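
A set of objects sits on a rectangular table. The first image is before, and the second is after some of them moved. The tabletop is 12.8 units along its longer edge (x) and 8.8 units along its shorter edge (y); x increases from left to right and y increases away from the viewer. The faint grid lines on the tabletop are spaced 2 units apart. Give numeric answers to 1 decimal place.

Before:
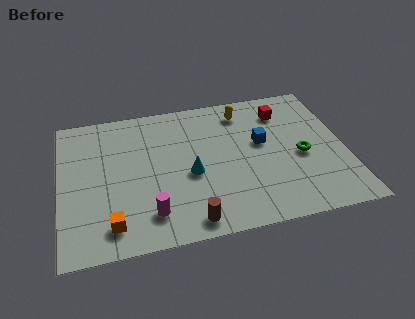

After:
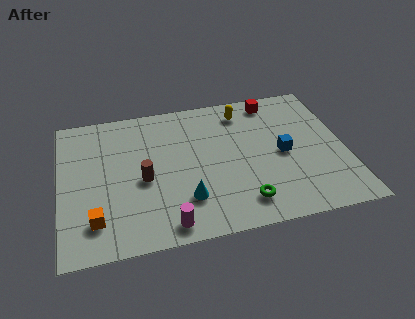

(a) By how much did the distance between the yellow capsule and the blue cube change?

+1.2

The distance was about 2.3 in the first image and 3.5 in the second, so they moved 1.2 units further apart.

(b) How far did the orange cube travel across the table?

0.8

The orange cube was near (2.2, 1.5) before and (1.5, 1.9) after, so it travelled √(0.7² + 0.4²) ≈ 0.8 units.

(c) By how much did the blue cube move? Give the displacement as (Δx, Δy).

(0.9, -0.9)

The blue cube started near (9.1, 5.1) and ended near (10.0, 4.2).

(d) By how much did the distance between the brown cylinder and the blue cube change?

+0.9

Before: roughly 5.4 units apart; after: 6.3. That's 0.9 units further apart.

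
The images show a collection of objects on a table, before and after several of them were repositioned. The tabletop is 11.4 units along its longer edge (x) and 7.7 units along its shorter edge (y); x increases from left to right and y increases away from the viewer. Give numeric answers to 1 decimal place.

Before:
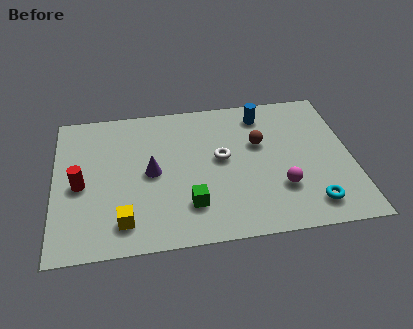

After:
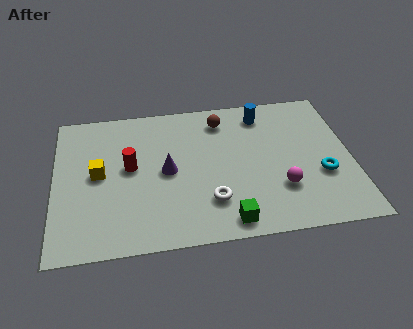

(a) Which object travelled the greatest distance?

the yellow cube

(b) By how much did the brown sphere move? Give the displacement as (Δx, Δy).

(-1.4, 1.5)

The brown sphere started near (7.9, 4.8) and ended near (6.5, 6.3).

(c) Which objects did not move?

the magenta sphere and the blue cylinder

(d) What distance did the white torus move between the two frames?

2.3

The white torus was near (6.4, 4.2) before and (5.9, 2.0) after, so it travelled √(0.5² + 2.2²) ≈ 2.3 units.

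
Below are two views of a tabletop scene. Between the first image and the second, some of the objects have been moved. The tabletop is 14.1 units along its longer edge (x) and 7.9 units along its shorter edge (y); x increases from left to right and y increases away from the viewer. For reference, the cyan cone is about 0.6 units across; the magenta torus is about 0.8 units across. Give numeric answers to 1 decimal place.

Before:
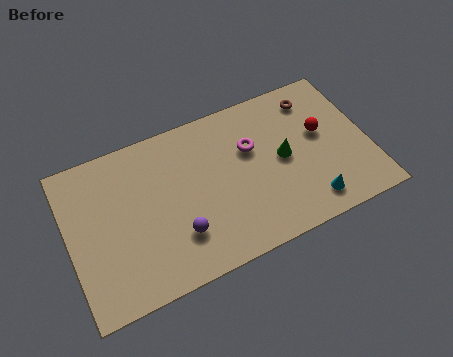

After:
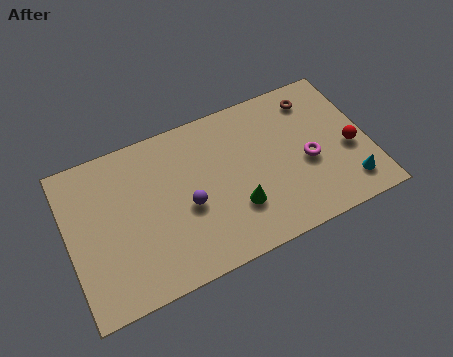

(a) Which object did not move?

the brown torus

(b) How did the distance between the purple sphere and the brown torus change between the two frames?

-1.1

The distance was about 8.2 in the first image and 7.1 in the second, so they moved 1.1 units closer together.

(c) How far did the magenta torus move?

3.0

From (8.7, 5.1) to (11.2, 3.4), the magenta torus covered √(2.5² + 1.7²) ≈ 3.0 units.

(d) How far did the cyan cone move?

1.9

The cyan cone moved from about (11.0, 1.3) to (12.9, 1.5), a distance of √(1.9² + 0.2²) ≈ 1.9.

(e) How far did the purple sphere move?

1.3

The purple sphere was near (4.9, 2.2) before and (5.5, 3.4) after, so it travelled √(0.6² + 1.2²) ≈ 1.3 units.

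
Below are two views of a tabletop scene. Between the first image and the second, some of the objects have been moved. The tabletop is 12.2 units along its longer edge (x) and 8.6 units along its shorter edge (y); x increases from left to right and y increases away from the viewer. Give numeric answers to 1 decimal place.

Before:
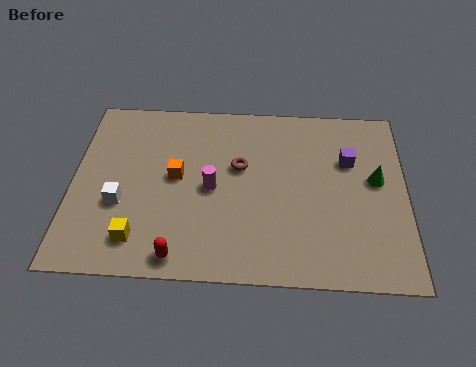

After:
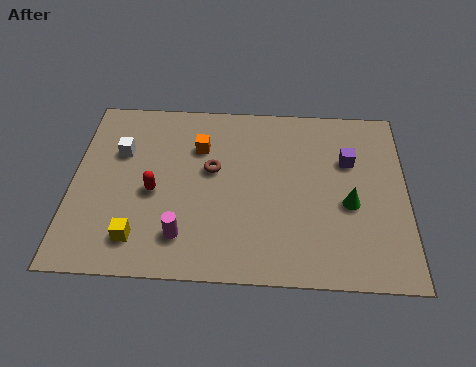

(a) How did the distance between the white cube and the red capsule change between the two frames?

-0.9

The distance was about 3.2 in the first image and 2.3 in the second, so they moved 0.9 units closer together.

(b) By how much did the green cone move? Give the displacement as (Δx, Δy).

(-1.0, -1.2)

The green cone started near (11.1, 4.8) and ended near (10.1, 3.6).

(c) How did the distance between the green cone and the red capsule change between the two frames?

-1.0

They were about 8.1 units apart before and 7.1 after — 1.0 units closer together.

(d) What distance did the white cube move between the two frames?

2.5

The white cube was near (1.8, 3.2) before and (1.7, 5.7) after, so it travelled √(0.1² + 2.5²) ≈ 2.5 units.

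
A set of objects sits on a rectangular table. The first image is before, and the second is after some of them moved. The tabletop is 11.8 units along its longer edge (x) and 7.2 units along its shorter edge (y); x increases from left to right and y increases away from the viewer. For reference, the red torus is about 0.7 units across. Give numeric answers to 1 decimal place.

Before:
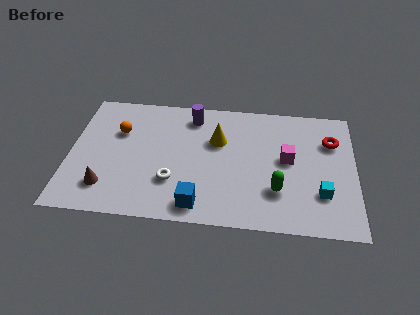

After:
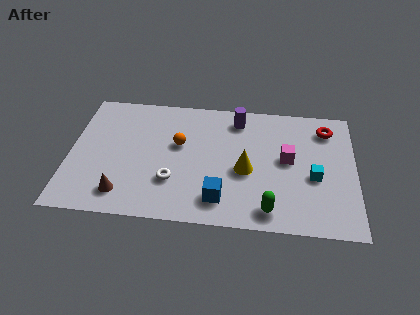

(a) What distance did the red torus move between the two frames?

0.7

The red torus moved from about (10.8, 5.1) to (10.6, 5.8), a distance of √(0.2² + 0.7²) ≈ 0.7.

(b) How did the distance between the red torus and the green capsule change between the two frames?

+1.6

Before: roughly 3.7 units apart; after: 5.3. That's 1.6 units further apart.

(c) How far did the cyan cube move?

0.9

The cyan cube moved from about (10.4, 2.1) to (10.1, 3.0), a distance of √(0.3² + 0.9²) ≈ 0.9.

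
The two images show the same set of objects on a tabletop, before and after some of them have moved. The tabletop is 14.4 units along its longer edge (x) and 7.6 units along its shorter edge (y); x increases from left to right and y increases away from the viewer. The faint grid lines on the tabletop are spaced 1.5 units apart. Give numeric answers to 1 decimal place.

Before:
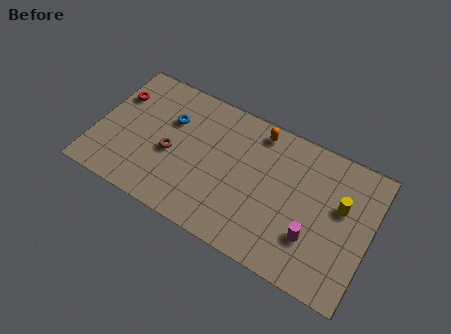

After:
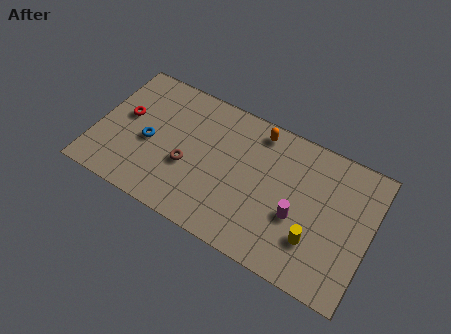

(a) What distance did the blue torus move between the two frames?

1.9

The blue torus was near (3.7, 5.1) before and (2.8, 3.4) after, so it travelled √(0.9² + 1.7²) ≈ 1.9 units.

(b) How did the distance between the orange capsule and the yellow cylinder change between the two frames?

+0.6

Before: roughly 5.0 units apart; after: 5.6. That's 0.6 units further apart.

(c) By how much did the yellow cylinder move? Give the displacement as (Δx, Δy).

(-1.1, -2.4)

The yellow cylinder was at about (12.8, 4.6) and moved to about (11.7, 2.2).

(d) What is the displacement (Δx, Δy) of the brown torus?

(0.9, -0.3)

The brown torus started near (4.0, 3.3) and ended near (4.9, 3.0).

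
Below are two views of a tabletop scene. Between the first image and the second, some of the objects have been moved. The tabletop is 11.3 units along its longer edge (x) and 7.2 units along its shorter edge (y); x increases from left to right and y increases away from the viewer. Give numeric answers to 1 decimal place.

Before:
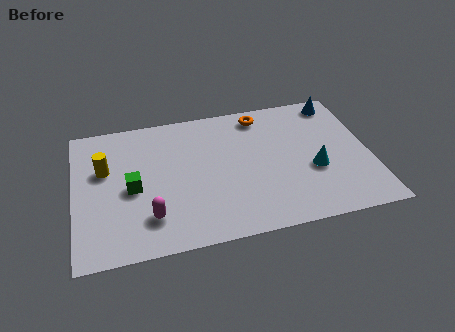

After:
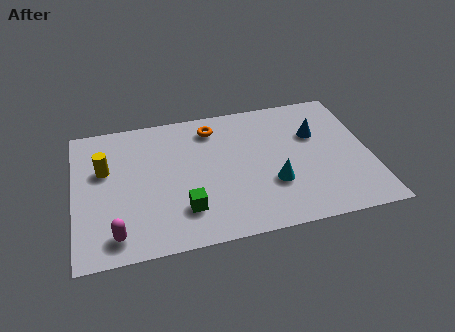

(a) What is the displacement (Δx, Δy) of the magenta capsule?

(-1.3, -0.6)

The magenta capsule started near (2.8, 1.7) and ended near (1.5, 1.1).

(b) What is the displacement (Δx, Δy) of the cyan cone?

(-1.6, -0.4)

From the two frames, the cyan cone sits at roughly (9.1, 2.8) before and (7.5, 2.4) after.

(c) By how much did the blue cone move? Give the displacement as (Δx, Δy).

(-1.0, -1.6)

The blue cone was at about (10.3, 6.3) and moved to about (9.3, 4.7).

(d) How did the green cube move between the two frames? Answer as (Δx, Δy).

(1.9, -1.5)

From the two frames, the green cube sits at roughly (2.2, 3.3) before and (4.1, 1.8) after.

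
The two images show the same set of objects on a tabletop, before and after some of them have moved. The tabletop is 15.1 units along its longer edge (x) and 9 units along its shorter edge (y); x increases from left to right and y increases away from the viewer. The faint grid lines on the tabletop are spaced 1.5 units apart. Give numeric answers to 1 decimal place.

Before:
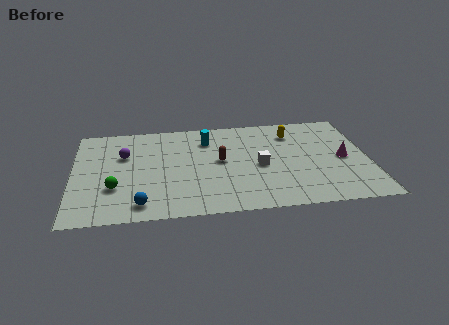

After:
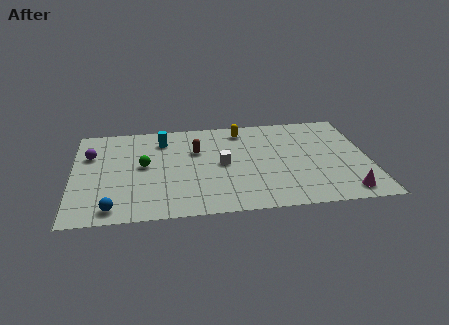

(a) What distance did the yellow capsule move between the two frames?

2.7

From (11.3, 7.0) to (8.7, 7.6), the yellow capsule covered √(2.6² + 0.6²) ≈ 2.7 units.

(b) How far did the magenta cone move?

3.1

The magenta cone moved from about (13.8, 4.3) to (13.7, 1.2), a distance of √(0.1² + 3.1²) ≈ 3.1.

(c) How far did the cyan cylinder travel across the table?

2.3

The cyan cylinder moved from about (6.9, 6.9) to (4.6, 7.1), a distance of √(2.3² + 0.2²) ≈ 2.3.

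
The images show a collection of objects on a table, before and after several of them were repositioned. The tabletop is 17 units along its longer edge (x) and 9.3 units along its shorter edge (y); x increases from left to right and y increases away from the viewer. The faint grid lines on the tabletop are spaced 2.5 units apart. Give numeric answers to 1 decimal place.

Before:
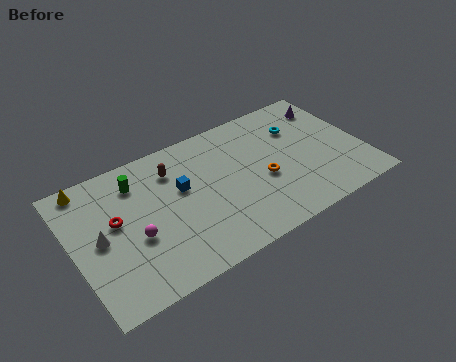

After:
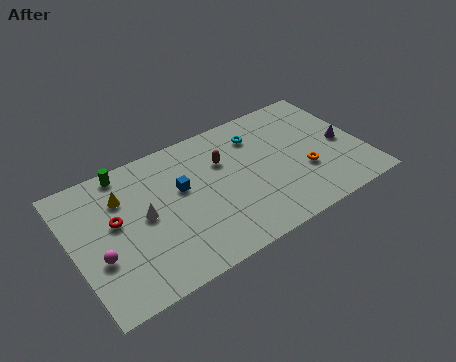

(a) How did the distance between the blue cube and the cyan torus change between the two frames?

-2.2

Before: roughly 7.3 units apart; after: 5.1. That's 2.2 units closer together.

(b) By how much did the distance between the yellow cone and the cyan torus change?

-4.3

The distance was about 12.4 in the first image and 8.1 in the second, so they moved 4.3 units closer together.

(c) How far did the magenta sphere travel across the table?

2.1

The magenta sphere moved from about (3.4, 3.7) to (1.3, 3.4), a distance of √(2.1² + 0.3²) ≈ 2.1.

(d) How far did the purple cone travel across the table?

3.1

The purple cone moved from about (15.7, 7.4) to (15.9, 4.3), a distance of √(0.2² + 3.1²) ≈ 3.1.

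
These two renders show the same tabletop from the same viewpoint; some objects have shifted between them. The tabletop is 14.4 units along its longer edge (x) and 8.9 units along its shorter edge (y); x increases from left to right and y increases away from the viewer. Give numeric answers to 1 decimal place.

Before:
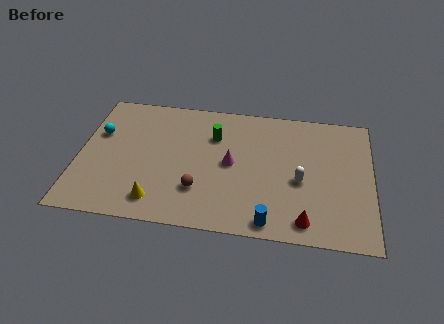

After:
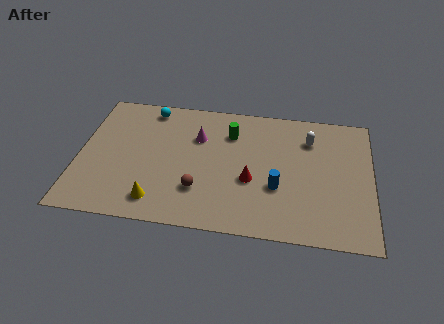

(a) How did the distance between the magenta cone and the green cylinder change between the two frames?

-0.3

Before: roughly 2.0 units apart; after: 1.7. That's 0.3 units closer together.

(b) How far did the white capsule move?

2.9

The white capsule moved from about (10.9, 3.8) to (11.3, 6.7), a distance of √(0.4² + 2.9²) ≈ 2.9.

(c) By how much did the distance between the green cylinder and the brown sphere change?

+0.5

They were about 3.8 units apart before and 4.3 after — 0.5 units further apart.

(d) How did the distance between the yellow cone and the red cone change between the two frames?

-2.3

The distance was about 7.2 in the first image and 4.9 in the second, so they moved 2.3 units closer together.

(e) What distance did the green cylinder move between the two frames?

0.9

The green cylinder moved from about (6.6, 6.3) to (7.4, 6.6), a distance of √(0.8² + 0.3²) ≈ 0.9.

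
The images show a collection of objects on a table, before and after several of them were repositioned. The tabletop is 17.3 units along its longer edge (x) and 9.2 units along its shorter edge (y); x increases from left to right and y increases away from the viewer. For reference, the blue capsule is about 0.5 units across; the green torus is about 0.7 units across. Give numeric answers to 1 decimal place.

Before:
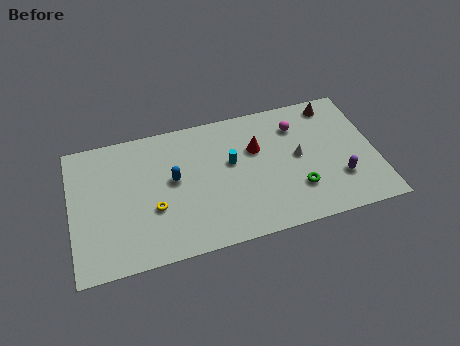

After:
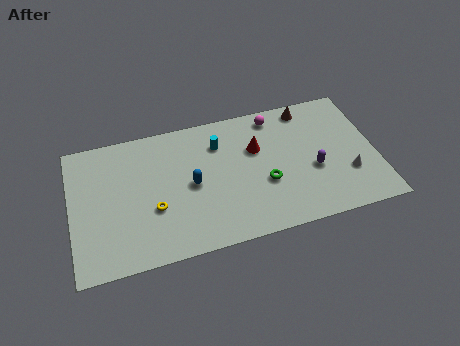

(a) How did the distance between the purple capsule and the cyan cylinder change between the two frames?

-0.5

Before: roughly 6.6 units apart; after: 6.1. That's 0.5 units closer together.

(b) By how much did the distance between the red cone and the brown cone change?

-1.3

Before: roughly 5.0 units apart; after: 3.7. That's 1.3 units closer together.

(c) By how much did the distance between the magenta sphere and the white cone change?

+4.2

Before: roughly 2.2 units apart; after: 6.4. That's 4.2 units further apart.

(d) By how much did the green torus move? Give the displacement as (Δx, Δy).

(-1.8, 0.9)

The green torus was at about (12.7, 2.6) and moved to about (10.9, 3.5).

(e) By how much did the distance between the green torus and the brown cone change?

-0.6

The distance was about 6.0 in the first image and 5.4 in the second, so they moved 0.6 units closer together.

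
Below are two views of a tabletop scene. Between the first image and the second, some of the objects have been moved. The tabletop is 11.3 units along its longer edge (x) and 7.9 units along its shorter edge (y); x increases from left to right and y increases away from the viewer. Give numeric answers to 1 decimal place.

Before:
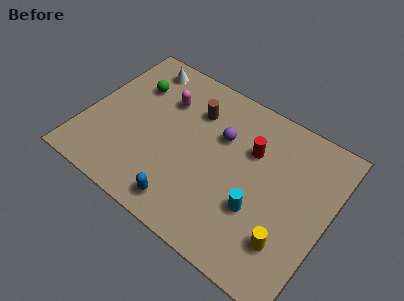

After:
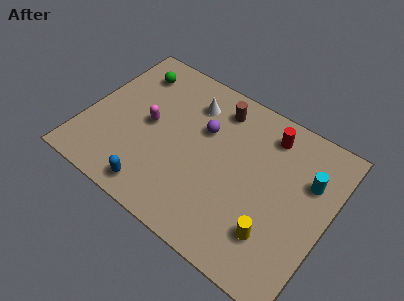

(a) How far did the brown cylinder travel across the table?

1.2

The brown cylinder was near (4.7, 5.8) before and (5.7, 6.5) after, so it travelled √(1.0² + 0.7²) ≈ 1.2 units.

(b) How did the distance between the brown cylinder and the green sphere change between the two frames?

+1.2

They were about 2.9 units apart before and 4.1 after — 1.2 units further apart.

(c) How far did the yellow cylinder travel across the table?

0.6

The yellow cylinder moved from about (9.8, 2.0) to (9.2, 2.0), a distance of √(0.6² + 0.0²) ≈ 0.6.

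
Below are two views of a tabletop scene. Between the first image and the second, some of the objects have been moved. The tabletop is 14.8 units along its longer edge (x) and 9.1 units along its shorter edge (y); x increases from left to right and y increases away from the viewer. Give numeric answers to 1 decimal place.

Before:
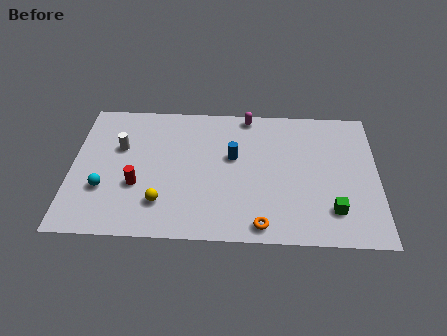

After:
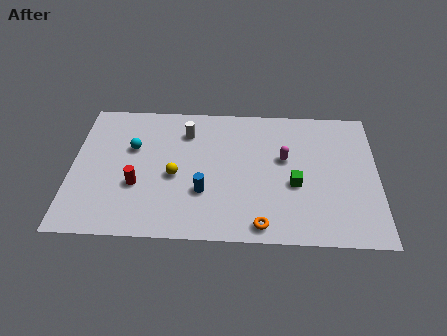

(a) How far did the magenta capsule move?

3.4

The magenta capsule was near (8.5, 8.3) before and (10.3, 5.4) after, so it travelled √(1.8² + 2.9²) ≈ 3.4 units.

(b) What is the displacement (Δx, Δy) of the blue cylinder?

(-1.4, -2.4)

The blue cylinder started near (7.8, 5.4) and ended near (6.4, 3.0).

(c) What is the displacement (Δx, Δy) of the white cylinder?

(3.2, 1.2)

From the two frames, the white cylinder sits at roughly (2.3, 5.8) before and (5.5, 7.0) after.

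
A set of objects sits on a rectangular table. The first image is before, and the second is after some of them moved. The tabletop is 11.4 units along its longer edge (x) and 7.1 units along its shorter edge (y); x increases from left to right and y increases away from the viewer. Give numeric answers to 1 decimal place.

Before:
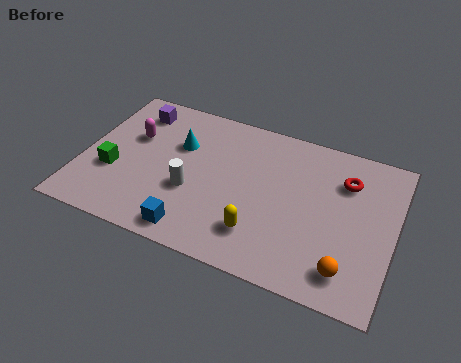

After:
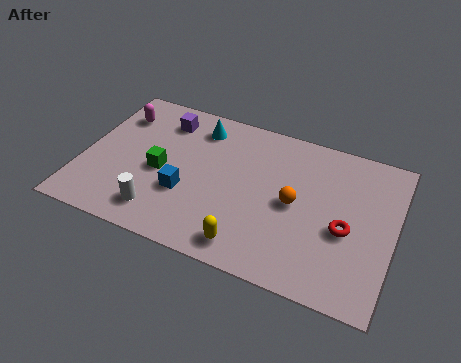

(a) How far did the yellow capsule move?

0.8

The yellow capsule moved from about (6.7, 1.7) to (6.4, 1.0), a distance of √(0.3² + 0.7²) ≈ 0.8.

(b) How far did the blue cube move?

1.7

The blue cube moved from about (4.4, 0.9) to (3.9, 2.5), a distance of √(0.5² + 1.6²) ≈ 1.7.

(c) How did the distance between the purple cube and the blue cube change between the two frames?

-2.2

Before: roughly 5.6 units apart; after: 3.4. That's 2.2 units closer together.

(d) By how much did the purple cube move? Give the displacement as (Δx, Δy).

(1.1, -0.1)

The purple cube started near (1.6, 5.8) and ended near (2.7, 5.7).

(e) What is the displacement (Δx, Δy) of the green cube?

(1.7, 0.6)

The green cube was at about (1.2, 2.6) and moved to about (2.9, 3.2).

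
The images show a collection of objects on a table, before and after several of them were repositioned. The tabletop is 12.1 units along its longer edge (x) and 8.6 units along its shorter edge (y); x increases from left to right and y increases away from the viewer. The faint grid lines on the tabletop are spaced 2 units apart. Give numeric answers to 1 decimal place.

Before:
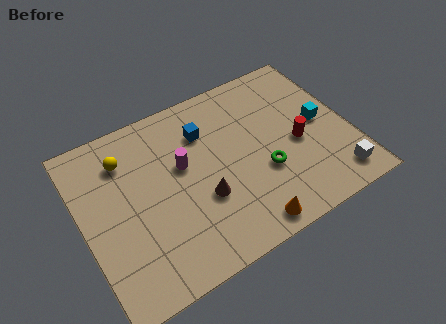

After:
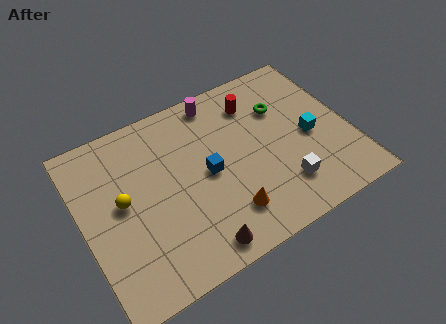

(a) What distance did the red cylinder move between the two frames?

3.3

The red cylinder moved from about (9.7, 3.8) to (8.2, 6.7), a distance of √(1.5² + 2.9²) ≈ 3.3.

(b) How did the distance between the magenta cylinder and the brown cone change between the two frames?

+4.8

They were about 2.1 units apart before and 6.9 after — 4.8 units further apart.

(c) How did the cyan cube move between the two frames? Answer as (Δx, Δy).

(-0.6, -0.5)

From the two frames, the cyan cube sits at roughly (10.9, 4.4) before and (10.3, 3.9) after.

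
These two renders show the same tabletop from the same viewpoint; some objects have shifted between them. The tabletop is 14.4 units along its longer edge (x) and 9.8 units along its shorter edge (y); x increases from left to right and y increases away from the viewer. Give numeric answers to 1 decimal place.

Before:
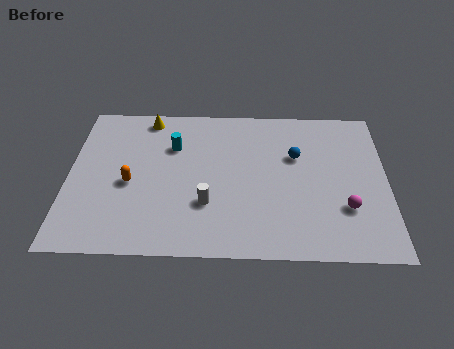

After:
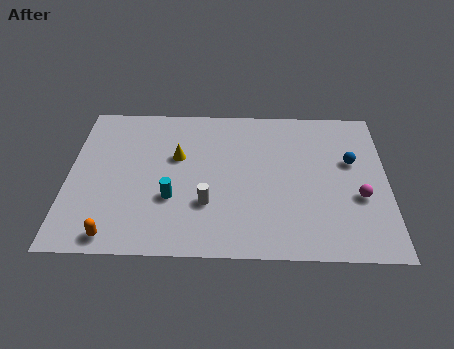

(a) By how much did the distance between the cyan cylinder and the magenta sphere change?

-0.3

Before: roughly 8.7 units apart; after: 8.4. That's 0.3 units closer together.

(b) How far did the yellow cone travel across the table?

3.0

From (3.5, 8.7) to (4.9, 6.1), the yellow cone covered √(1.4² + 2.6²) ≈ 3.0 units.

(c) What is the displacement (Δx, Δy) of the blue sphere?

(2.5, -0.3)

The blue sphere started near (10.3, 6.3) and ended near (12.8, 6.0).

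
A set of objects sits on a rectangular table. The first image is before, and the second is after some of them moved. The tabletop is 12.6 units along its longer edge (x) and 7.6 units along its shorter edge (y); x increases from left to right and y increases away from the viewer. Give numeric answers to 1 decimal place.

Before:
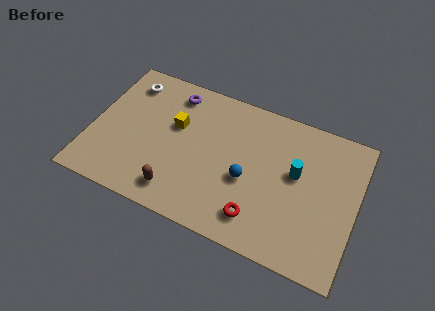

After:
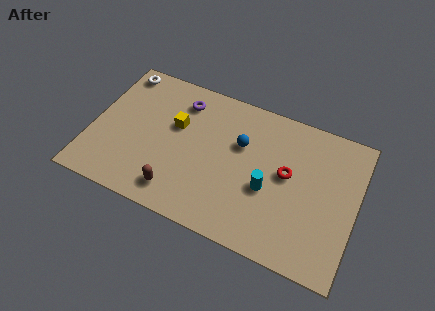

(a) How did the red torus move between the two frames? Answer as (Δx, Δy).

(1.1, 2.7)

From the two frames, the red torus sits at roughly (8.2, 1.5) before and (9.3, 4.2) after.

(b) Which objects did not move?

the yellow cube and the brown capsule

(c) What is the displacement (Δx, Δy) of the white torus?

(-0.5, 0.5)

From the two frames, the white torus sits at roughly (1.4, 6.2) before and (0.9, 6.7) after.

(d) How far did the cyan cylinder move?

1.8

The cyan cylinder moved from about (9.7, 4.4) to (8.5, 3.1), a distance of √(1.2² + 1.3²) ≈ 1.8.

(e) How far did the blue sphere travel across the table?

1.8

The blue sphere was near (7.5, 3.2) before and (7.0, 4.9) after, so it travelled √(0.5² + 1.7²) ≈ 1.8 units.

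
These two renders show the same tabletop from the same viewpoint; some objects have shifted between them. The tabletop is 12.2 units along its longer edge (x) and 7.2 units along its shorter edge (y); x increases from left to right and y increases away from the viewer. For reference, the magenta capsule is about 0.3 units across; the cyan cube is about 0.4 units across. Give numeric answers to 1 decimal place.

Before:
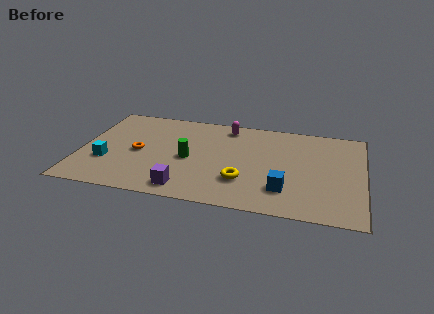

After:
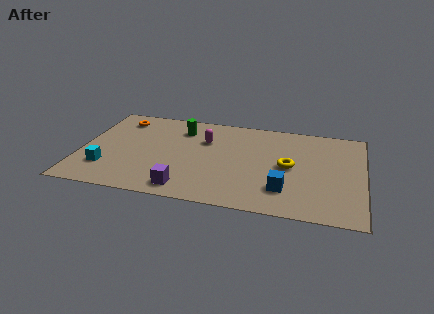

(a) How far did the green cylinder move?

2.4

The green cylinder moved from about (4.7, 3.3) to (4.2, 5.6), a distance of √(0.5² + 2.3²) ≈ 2.4.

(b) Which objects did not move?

the purple cube and the blue cube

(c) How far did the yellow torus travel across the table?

2.4

From (7.1, 2.1) to (9.0, 3.6), the yellow torus covered √(1.9² + 1.5²) ≈ 2.4 units.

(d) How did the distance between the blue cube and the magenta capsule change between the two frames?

-0.4

The distance was about 5.2 in the first image and 4.8 in the second, so they moved 0.4 units closer together.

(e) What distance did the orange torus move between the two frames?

2.7

The orange torus was near (2.5, 3.4) before and (1.5, 5.9) after, so it travelled √(1.0² + 2.5²) ≈ 2.7 units.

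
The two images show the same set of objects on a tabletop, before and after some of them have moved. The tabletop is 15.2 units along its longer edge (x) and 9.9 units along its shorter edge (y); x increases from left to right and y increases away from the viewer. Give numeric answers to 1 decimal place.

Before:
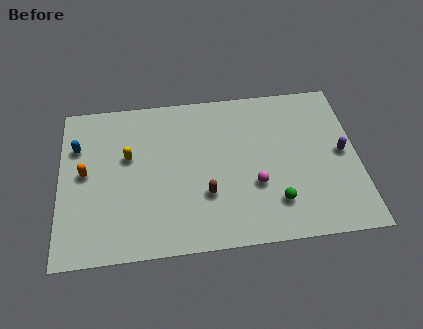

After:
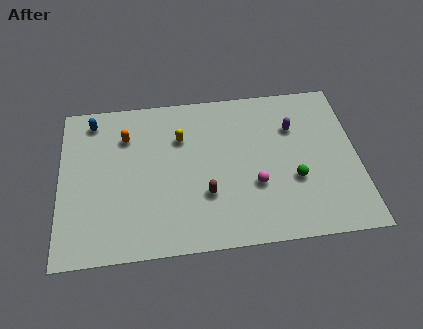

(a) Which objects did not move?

the magenta sphere and the brown capsule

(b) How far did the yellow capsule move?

2.8

The yellow capsule moved from about (3.5, 6.0) to (6.2, 6.9), a distance of √(2.7² + 0.9²) ≈ 2.8.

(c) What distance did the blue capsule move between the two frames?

1.8

The blue capsule was near (0.9, 6.9) before and (1.7, 8.5) after, so it travelled √(0.8² + 1.6²) ≈ 1.8 units.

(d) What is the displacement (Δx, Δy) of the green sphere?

(1.0, 1.3)

The green sphere was at about (10.9, 2.3) and moved to about (11.9, 3.6).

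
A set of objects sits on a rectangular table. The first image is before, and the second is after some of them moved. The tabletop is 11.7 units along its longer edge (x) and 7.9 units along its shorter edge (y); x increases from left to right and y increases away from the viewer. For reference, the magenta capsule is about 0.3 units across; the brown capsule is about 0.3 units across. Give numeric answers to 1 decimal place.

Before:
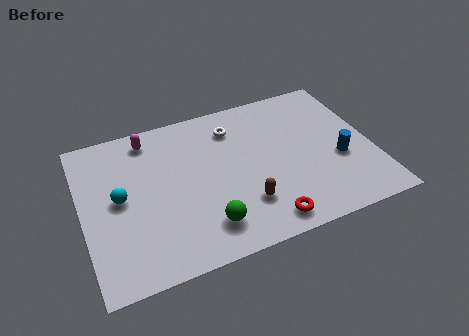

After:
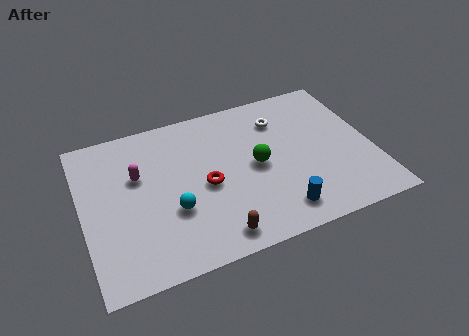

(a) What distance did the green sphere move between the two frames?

3.3

The green sphere moved from about (4.7, 1.6) to (7.0, 3.9), a distance of √(2.3² + 2.3²) ≈ 3.3.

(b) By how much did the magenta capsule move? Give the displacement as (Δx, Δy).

(-0.6, -1.8)

The magenta capsule was at about (2.9, 6.8) and moved to about (2.3, 5.0).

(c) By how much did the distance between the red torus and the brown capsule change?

+1.3

Before: roughly 1.3 units apart; after: 2.6. That's 1.3 units further apart.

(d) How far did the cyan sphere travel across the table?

2.4

The cyan sphere moved from about (1.5, 4.1) to (3.5, 2.8), a distance of √(2.0² + 1.3²) ≈ 2.4.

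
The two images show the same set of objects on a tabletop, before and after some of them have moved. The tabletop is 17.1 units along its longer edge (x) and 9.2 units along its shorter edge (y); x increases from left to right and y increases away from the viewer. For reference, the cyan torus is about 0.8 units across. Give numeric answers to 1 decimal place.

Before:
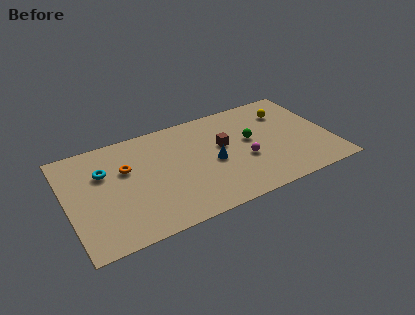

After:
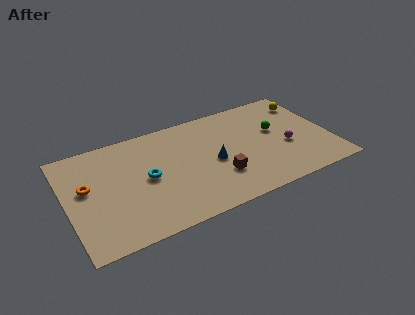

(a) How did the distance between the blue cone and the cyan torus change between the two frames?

-2.9

The distance was about 7.2 in the first image and 4.3 in the second, so they moved 2.9 units closer together.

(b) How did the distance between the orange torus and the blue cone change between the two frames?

+2.4

Before: roughly 5.8 units apart; after: 8.2. That's 2.4 units further apart.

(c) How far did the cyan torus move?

3.1

The cyan torus was near (2.5, 6.2) before and (5.1, 4.6) after, so it travelled √(2.6² + 1.6²) ≈ 3.1 units.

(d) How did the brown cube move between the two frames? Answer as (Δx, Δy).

(-0.6, -2.6)

The brown cube was at about (10.2, 5.4) and moved to about (9.6, 2.8).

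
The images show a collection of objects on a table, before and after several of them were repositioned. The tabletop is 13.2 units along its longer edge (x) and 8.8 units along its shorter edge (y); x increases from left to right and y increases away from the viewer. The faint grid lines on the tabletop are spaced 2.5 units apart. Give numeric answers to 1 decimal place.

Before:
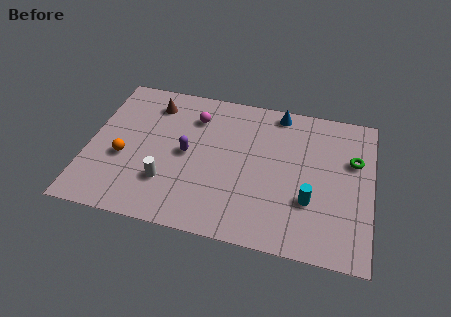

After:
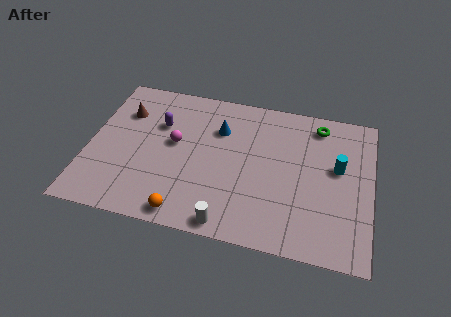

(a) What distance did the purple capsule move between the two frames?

2.1

The purple capsule moved from about (4.6, 4.4) to (3.2, 5.9), a distance of √(1.4² + 1.5²) ≈ 2.1.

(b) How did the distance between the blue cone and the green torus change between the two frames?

+0.6

They were about 4.2 units apart before and 4.8 after — 0.6 units further apart.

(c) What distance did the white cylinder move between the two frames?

3.4

The white cylinder was near (3.8, 2.5) before and (6.8, 0.8) after, so it travelled √(3.0² + 1.7²) ≈ 3.4 units.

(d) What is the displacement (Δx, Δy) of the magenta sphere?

(-0.8, -1.8)

The magenta sphere started near (4.8, 6.7) and ended near (4.0, 4.9).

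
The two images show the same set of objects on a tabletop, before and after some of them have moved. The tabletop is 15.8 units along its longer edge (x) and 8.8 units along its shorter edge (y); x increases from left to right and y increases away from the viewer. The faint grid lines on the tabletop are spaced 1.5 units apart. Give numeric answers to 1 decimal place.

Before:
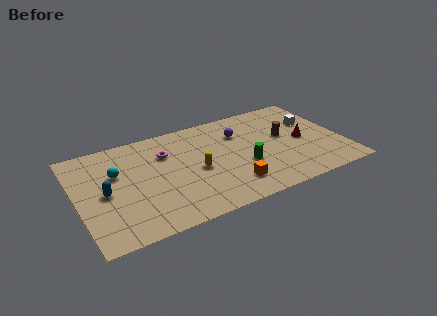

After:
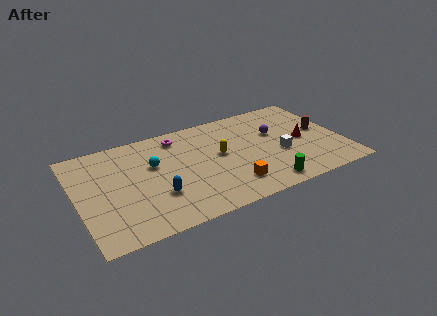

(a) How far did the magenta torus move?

1.5

From (5.4, 6.2) to (6.3, 7.4), the magenta torus covered √(0.9² + 1.2²) ≈ 1.5 units.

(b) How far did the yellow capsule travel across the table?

1.7

The yellow capsule was near (7.0, 4.0) before and (8.5, 4.8) after, so it travelled √(1.5² + 0.8²) ≈ 1.7 units.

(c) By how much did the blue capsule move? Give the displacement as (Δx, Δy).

(2.9, -1.4)

The blue capsule was at about (1.6, 4.2) and moved to about (4.5, 2.8).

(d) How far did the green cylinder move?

2.4

From (9.8, 3.3) to (10.7, 1.1), the green cylinder covered √(0.9² + 2.2²) ≈ 2.4 units.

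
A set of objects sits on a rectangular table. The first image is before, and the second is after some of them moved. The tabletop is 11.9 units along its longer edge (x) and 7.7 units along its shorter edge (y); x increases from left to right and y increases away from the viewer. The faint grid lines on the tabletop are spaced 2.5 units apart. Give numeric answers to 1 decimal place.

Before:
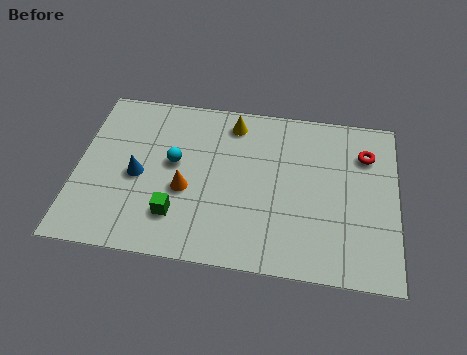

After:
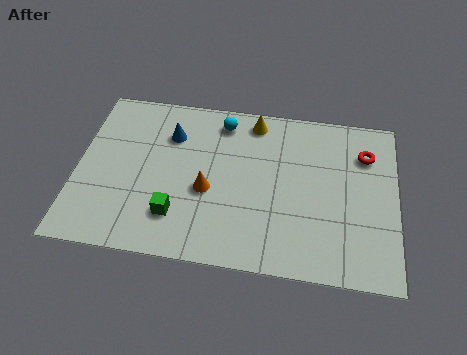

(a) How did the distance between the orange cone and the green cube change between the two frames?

+0.5

Before: roughly 1.2 units apart; after: 1.7. That's 0.5 units further apart.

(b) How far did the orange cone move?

0.8

From (4.1, 3.1) to (4.9, 3.2), the orange cone covered √(0.8² + 0.1²) ≈ 0.8 units.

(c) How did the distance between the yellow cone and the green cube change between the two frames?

+0.5

They were about 5.0 units apart before and 5.5 after — 0.5 units further apart.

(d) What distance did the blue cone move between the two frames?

2.4

The blue cone moved from about (2.3, 3.5) to (3.4, 5.6), a distance of √(1.1² + 2.1²) ≈ 2.4.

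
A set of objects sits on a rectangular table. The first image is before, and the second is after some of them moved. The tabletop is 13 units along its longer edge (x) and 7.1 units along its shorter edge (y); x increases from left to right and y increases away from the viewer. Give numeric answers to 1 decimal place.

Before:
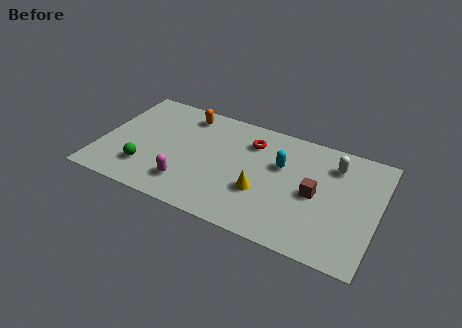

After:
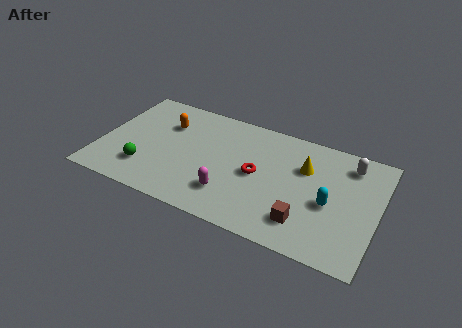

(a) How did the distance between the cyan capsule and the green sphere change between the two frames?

+1.9

Before: roughly 6.7 units apart; after: 8.6. That's 1.9 units further apart.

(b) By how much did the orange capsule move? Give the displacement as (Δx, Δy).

(-0.8, -1.0)

The orange capsule was at about (3.7, 6.0) and moved to about (2.9, 5.0).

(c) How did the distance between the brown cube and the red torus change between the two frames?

-0.7

Before: roughly 3.8 units apart; after: 3.1. That's 0.7 units closer together.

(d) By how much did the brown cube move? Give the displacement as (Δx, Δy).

(-0.3, -1.8)

From the two frames, the brown cube sits at roughly (10.1, 3.4) before and (9.8, 1.6) after.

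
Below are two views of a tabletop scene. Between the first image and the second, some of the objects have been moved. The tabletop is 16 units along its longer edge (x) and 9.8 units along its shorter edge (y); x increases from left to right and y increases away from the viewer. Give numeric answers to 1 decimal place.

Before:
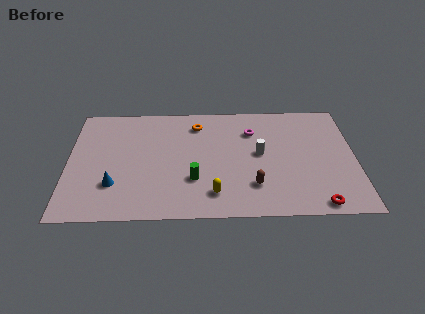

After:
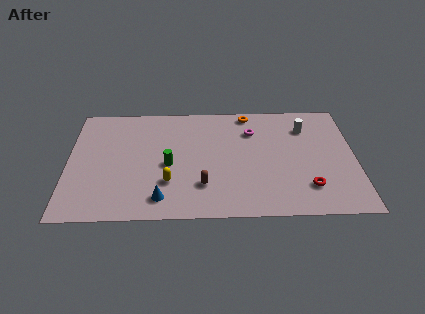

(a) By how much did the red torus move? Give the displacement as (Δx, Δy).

(-0.5, 1.4)

From the two frames, the red torus sits at roughly (13.8, 0.9) before and (13.3, 2.3) after.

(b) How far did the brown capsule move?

2.8

The brown capsule moved from about (10.3, 2.5) to (7.5, 2.6), a distance of √(2.8² + 0.1²) ≈ 2.8.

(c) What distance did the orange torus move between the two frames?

3.0

The orange torus was near (7.2, 7.9) before and (10.1, 8.8) after, so it travelled √(2.9² + 0.9²) ≈ 3.0 units.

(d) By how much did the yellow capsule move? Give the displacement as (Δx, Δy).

(-2.5, 1.0)

The yellow capsule started near (8.1, 1.9) and ended near (5.6, 2.9).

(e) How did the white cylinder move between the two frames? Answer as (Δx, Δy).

(2.6, 2.2)

The white cylinder was at about (10.7, 5.2) and moved to about (13.3, 7.4).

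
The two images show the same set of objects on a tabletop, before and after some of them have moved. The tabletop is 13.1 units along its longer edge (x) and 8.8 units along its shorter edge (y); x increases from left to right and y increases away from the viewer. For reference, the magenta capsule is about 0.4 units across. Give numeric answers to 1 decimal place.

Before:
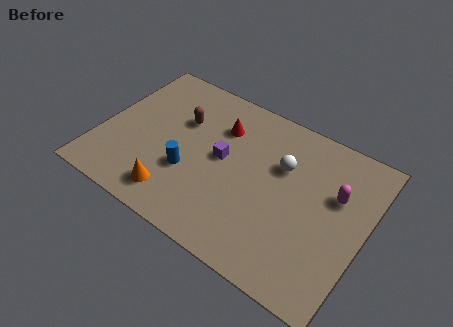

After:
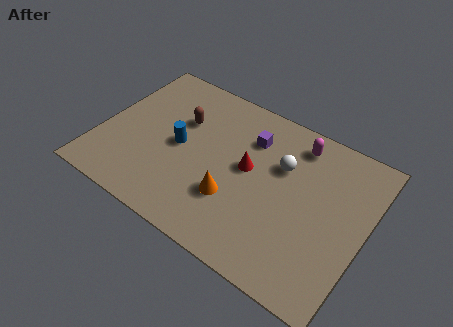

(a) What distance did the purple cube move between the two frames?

2.1

From (6.0, 4.7) to (7.1, 6.5), the purple cube covered √(1.1² + 1.8²) ≈ 2.1 units.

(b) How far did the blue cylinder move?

1.4

From (4.6, 3.1) to (3.9, 4.3), the blue cylinder covered √(0.7² + 1.2²) ≈ 1.4 units.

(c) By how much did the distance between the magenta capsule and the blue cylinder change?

-1.1

Before: roughly 7.3 units apart; after: 6.2. That's 1.1 units closer together.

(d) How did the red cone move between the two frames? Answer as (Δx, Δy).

(1.7, -1.6)

The red cone was at about (5.6, 6.4) and moved to about (7.3, 4.8).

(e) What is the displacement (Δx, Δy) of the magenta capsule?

(-2.2, 1.8)

The magenta capsule was at about (11.5, 5.6) and moved to about (9.3, 7.4).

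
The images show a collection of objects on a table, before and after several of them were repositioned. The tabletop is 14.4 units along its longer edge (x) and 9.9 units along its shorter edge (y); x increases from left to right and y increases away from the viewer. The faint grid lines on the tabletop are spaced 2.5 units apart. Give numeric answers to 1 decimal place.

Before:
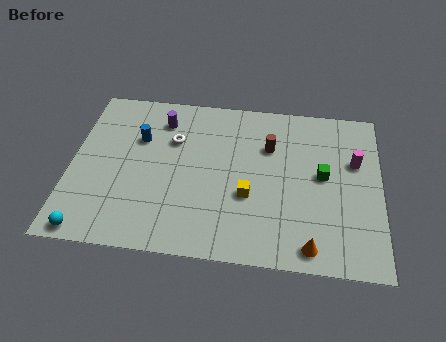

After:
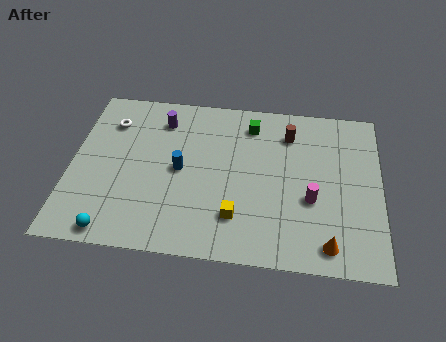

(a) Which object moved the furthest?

the green cube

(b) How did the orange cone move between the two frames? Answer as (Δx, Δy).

(0.8, 0.2)

The orange cone started near (11.2, 1.1) and ended near (12.0, 1.3).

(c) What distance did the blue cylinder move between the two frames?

2.6

The blue cylinder moved from about (3.1, 6.6) to (5.1, 4.9), a distance of √(2.0² + 1.7²) ≈ 2.6.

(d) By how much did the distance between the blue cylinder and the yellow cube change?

-2.3

The distance was about 6.0 in the first image and 3.7 in the second, so they moved 2.3 units closer together.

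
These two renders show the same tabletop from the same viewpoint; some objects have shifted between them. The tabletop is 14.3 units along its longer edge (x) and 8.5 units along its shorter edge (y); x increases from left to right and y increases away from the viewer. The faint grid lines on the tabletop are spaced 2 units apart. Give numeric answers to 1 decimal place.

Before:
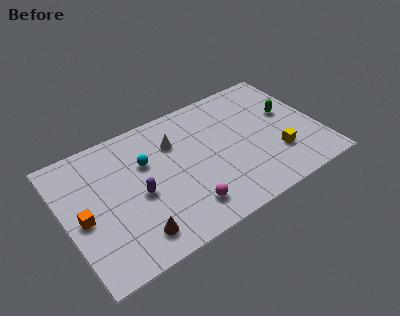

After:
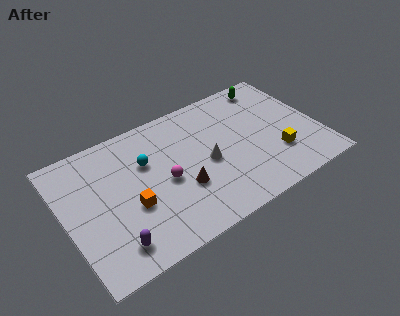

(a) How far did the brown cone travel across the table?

3.3

The brown cone was near (3.4, 1.5) before and (6.3, 3.0) after, so it travelled √(2.9² + 1.5²) ≈ 3.3 units.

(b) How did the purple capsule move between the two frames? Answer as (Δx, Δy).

(-1.8, -2.3)

The purple capsule was at about (4.0, 3.8) and moved to about (2.2, 1.5).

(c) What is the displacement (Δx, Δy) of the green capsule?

(-0.6, 2.4)

From the two frames, the green capsule sits at roughly (12.8, 5.0) before and (12.2, 7.4) after.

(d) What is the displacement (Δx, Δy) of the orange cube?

(2.6, -0.6)

The orange cube started near (0.9, 3.9) and ended near (3.5, 3.3).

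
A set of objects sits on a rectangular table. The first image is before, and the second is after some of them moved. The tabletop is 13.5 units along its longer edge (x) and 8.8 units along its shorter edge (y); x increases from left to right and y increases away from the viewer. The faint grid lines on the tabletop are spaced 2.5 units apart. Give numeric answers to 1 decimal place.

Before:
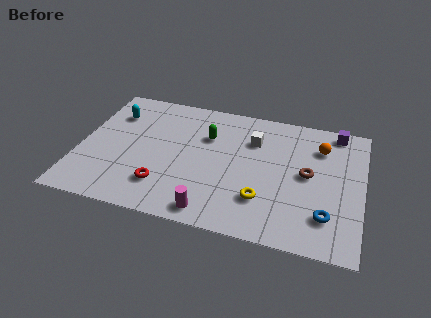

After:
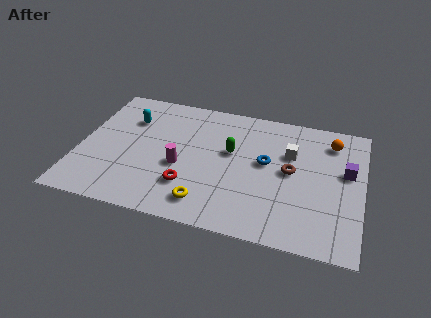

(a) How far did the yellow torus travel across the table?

2.8

The yellow torus was near (8.9, 2.4) before and (6.3, 1.5) after, so it travelled √(2.6² + 0.9²) ≈ 2.8 units.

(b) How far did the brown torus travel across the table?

0.8

The brown torus moved from about (10.9, 4.6) to (10.1, 4.6), a distance of √(0.8² + 0.0²) ≈ 0.8.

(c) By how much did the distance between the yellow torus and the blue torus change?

+1.3

The distance was about 3.0 in the first image and 4.3 in the second, so they moved 1.3 units further apart.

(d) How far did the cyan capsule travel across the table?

0.8

The cyan capsule moved from about (1.4, 6.5) to (2.2, 6.3), a distance of √(0.8² + 0.2²) ≈ 0.8.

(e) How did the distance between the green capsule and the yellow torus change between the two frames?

-0.8

They were about 4.6 units apart before and 3.8 after — 0.8 units closer together.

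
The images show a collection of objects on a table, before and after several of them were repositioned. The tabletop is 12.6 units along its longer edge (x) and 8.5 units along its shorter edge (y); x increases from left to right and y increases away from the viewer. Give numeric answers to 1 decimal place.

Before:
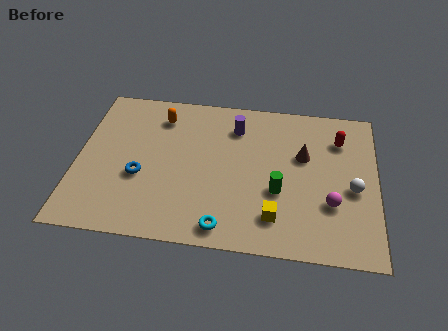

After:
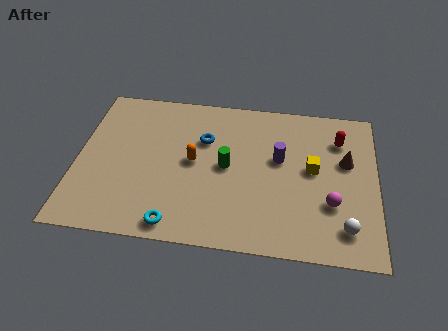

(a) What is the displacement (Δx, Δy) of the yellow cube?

(1.5, 2.8)

The yellow cube was at about (8.4, 1.8) and moved to about (9.9, 4.6).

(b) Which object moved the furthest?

the blue torus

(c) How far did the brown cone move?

1.8

The brown cone moved from about (9.5, 5.3) to (11.3, 5.2), a distance of √(1.8² + 0.1²) ≈ 1.8.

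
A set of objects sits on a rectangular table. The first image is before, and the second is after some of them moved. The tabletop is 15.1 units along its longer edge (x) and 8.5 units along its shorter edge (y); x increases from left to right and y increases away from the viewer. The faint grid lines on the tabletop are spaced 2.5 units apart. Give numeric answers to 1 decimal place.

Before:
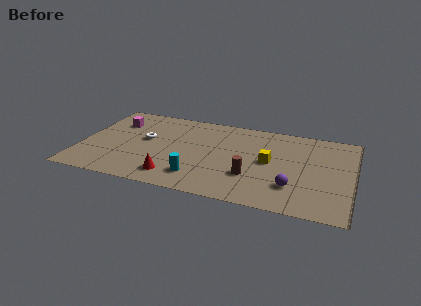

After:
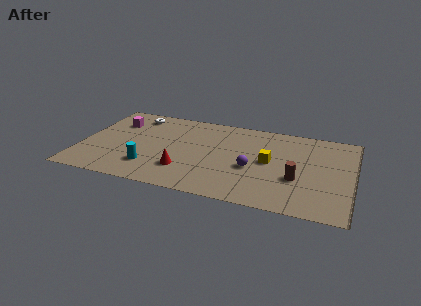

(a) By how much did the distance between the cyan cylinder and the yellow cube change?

+2.3

Before: roughly 4.6 units apart; after: 6.9. That's 2.3 units further apart.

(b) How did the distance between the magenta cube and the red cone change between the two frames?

-0.3

Before: roughly 6.0 units apart; after: 5.7. That's 0.3 units closer together.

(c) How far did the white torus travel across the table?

2.5

The white torus moved from about (3.5, 4.8) to (2.7, 7.2), a distance of √(0.8² + 2.4²) ≈ 2.5.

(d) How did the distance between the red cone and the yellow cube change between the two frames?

-0.8

They were about 5.9 units apart before and 5.1 after — 0.8 units closer together.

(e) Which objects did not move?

the yellow cube and the magenta cube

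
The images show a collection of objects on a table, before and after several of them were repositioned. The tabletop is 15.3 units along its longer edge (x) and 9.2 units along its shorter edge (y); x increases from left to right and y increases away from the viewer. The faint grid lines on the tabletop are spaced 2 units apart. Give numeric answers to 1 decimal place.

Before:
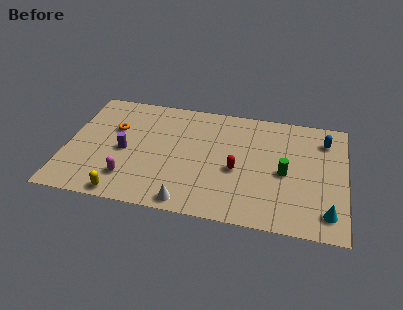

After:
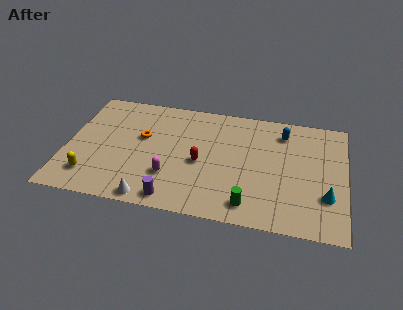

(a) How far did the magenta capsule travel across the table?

2.3

The magenta capsule moved from about (3.6, 2.1) to (5.8, 2.7), a distance of √(2.2² + 0.6²) ≈ 2.3.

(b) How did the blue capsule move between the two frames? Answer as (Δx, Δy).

(-2.3, 0.2)

The blue capsule was at about (14.1, 7.2) and moved to about (11.8, 7.4).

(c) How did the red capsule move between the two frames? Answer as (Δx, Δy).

(-2.0, 0.2)

The red capsule started near (9.4, 3.9) and ended near (7.4, 4.1).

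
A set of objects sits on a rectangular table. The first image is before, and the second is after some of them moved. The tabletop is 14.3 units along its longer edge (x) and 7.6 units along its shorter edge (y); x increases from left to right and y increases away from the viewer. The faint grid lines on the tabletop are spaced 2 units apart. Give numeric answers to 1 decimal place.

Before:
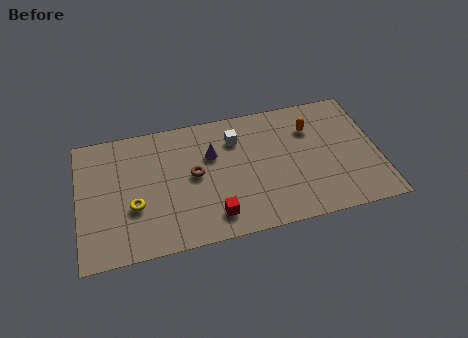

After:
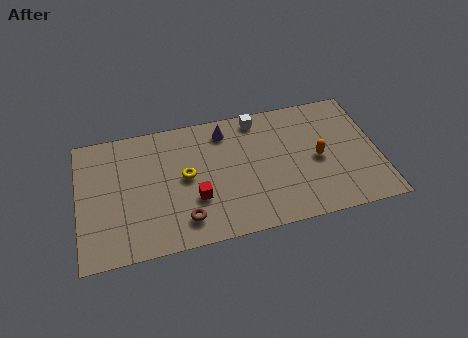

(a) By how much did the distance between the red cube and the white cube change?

+0.7

They were about 4.5 units apart before and 5.2 after — 0.7 units further apart.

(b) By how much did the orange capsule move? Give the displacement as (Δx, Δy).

(0.2, -1.9)

The orange capsule was at about (11.2, 5.5) and moved to about (11.4, 3.6).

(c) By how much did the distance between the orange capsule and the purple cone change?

+0.3

They were about 4.8 units apart before and 5.1 after — 0.3 units further apart.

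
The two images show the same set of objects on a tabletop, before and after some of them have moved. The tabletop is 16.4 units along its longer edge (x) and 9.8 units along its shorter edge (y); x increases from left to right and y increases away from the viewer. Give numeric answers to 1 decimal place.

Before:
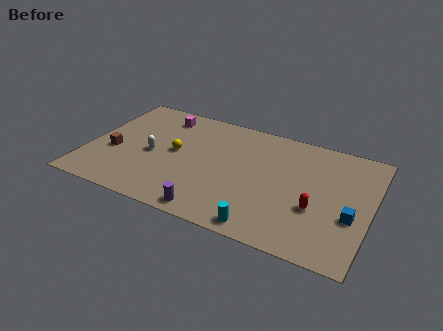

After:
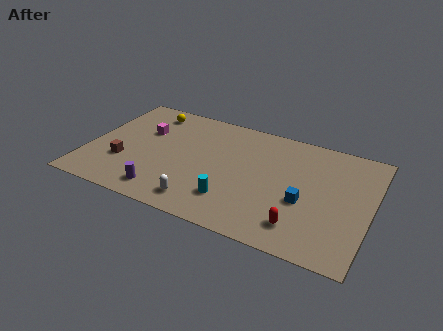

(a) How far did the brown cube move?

1.0

The brown cube moved from about (1.5, 3.9) to (2.2, 3.2), a distance of √(0.7² + 0.7²) ≈ 1.0.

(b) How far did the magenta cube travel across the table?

2.0

The magenta cube was near (3.8, 8.2) before and (3.0, 6.4) after, so it travelled √(0.8² + 1.8²) ≈ 2.0 units.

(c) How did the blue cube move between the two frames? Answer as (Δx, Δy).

(-2.7, 0.2)

The blue cube was at about (15.4, 3.7) and moved to about (12.7, 3.9).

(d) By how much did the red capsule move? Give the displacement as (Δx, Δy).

(-0.7, -1.7)

The red capsule started near (13.4, 3.6) and ended near (12.7, 1.9).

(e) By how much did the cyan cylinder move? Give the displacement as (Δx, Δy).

(-2.0, 1.4)

The cyan cylinder started near (10.7, 1.0) and ended near (8.7, 2.4).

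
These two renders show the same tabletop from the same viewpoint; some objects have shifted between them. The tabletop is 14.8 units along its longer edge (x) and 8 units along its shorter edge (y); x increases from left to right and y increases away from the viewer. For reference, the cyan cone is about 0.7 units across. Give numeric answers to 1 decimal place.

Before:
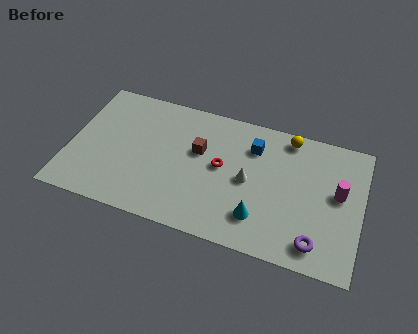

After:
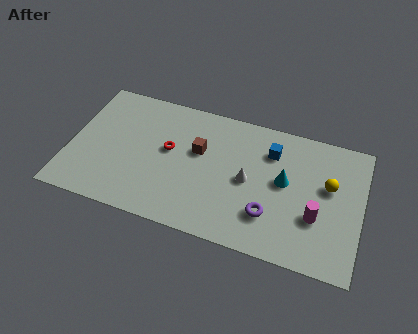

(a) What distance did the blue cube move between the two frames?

0.9

The blue cube was near (9.2, 6.0) before and (10.1, 6.0) after, so it travelled √(0.9² + 0.0²) ≈ 0.9 units.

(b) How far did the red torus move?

2.7

From (7.7, 4.3) to (5.0, 4.5), the red torus covered √(2.7² + 0.2²) ≈ 2.7 units.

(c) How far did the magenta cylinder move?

2.0

The magenta cylinder was near (13.6, 4.5) before and (12.6, 2.8) after, so it travelled √(1.0² + 1.7²) ≈ 2.0 units.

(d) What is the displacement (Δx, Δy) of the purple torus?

(-2.4, 0.9)

From the two frames, the purple torus sits at roughly (12.7, 1.3) before and (10.3, 2.2) after.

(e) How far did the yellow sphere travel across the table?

3.2

The yellow sphere moved from about (10.9, 7.1) to (13.1, 4.8), a distance of √(2.2² + 2.3²) ≈ 3.2.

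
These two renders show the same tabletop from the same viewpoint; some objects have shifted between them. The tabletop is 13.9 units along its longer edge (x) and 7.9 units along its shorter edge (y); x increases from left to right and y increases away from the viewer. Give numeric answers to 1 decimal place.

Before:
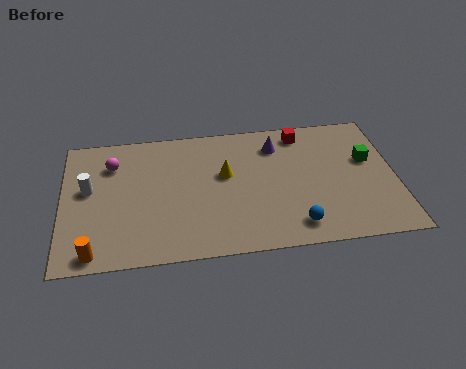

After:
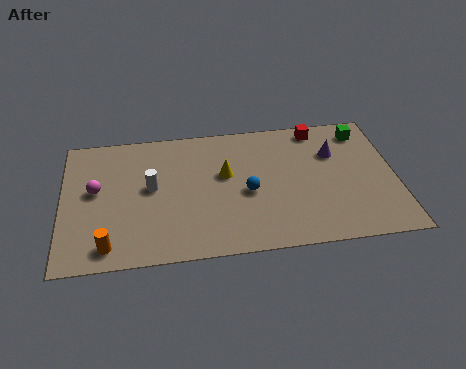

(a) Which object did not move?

the yellow cone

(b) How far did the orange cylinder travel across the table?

0.7

From (1.3, 0.8) to (1.9, 1.1), the orange cylinder covered √(0.6² + 0.3²) ≈ 0.7 units.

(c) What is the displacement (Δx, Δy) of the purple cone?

(2.4, -0.8)

From the two frames, the purple cone sits at roughly (9.0, 6.2) before and (11.4, 5.4) after.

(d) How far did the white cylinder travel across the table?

2.6

From (1.1, 4.5) to (3.7, 4.3), the white cylinder covered √(2.6² + 0.2²) ≈ 2.6 units.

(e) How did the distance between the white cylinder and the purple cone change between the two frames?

-0.3

The distance was about 8.1 in the first image and 7.8 in the second, so they moved 0.3 units closer together.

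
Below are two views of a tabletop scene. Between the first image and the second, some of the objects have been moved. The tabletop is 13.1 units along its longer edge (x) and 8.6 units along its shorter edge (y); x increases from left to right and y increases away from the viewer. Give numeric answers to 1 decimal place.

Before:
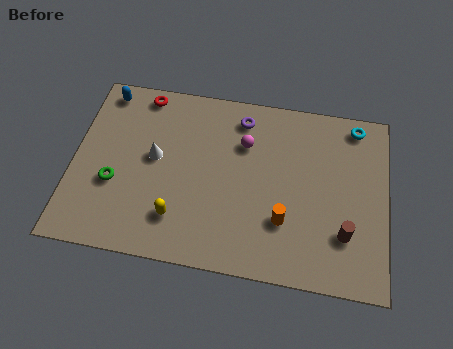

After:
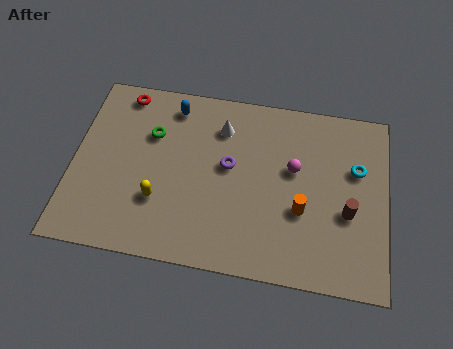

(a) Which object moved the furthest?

the white cone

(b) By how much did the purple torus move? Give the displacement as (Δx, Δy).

(-0.4, -2.4)

The purple torus started near (6.9, 7.2) and ended near (6.5, 4.8).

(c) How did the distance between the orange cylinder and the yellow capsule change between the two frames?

+1.5

The distance was about 4.4 in the first image and 5.9 in the second, so they moved 1.5 units further apart.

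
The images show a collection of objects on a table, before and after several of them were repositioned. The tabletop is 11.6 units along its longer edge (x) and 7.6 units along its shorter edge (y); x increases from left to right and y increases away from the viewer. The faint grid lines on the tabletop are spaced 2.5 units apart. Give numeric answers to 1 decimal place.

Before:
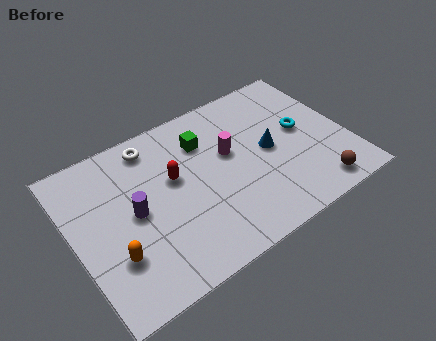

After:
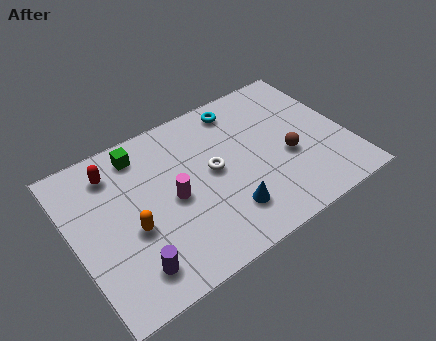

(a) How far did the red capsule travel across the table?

2.8

The red capsule was near (4.3, 4.5) before and (2.0, 6.1) after, so it travelled √(2.3² + 1.6²) ≈ 2.8 units.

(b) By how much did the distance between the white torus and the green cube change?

+1.3

The distance was about 2.3 in the first image and 3.6 in the second, so they moved 1.3 units further apart.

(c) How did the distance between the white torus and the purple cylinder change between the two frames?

+1.7

The distance was about 3.0 in the first image and 4.7 in the second, so they moved 1.7 units further apart.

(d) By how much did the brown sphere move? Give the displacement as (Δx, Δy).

(-0.8, 2.1)

The brown sphere was at about (9.8, 1.0) and moved to about (9.0, 3.1).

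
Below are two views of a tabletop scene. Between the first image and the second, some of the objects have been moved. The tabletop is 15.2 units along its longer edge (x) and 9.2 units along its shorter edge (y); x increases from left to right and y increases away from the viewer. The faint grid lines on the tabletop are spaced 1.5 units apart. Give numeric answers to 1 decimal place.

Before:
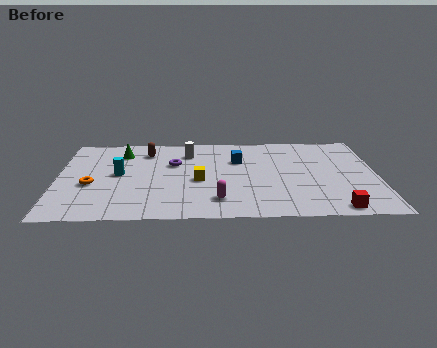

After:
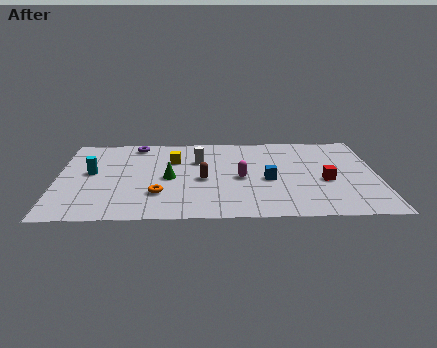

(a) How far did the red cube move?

2.9

The red cube was near (13.1, 0.9) before and (12.7, 3.8) after, so it travelled √(0.4² + 2.9²) ≈ 2.9 units.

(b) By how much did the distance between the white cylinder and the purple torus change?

+2.2

They were about 1.4 units apart before and 3.6 after — 2.2 units further apart.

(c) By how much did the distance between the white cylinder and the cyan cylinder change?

+1.2

They were about 4.0 units apart before and 5.2 after — 1.2 units further apart.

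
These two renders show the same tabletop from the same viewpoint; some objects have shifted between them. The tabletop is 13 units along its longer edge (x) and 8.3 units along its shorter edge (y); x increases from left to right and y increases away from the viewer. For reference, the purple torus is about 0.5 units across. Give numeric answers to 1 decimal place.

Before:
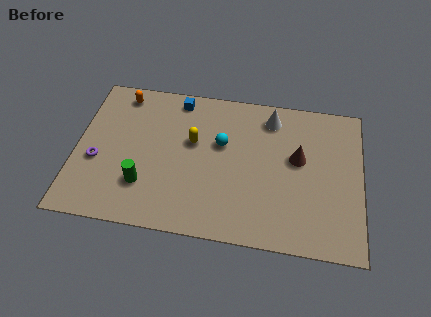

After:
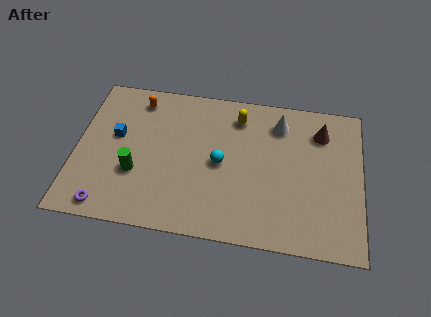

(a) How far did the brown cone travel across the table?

1.9

From (10.1, 4.8) to (11.1, 6.4), the brown cone covered √(1.0² + 1.6²) ≈ 1.9 units.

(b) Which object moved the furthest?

the blue cube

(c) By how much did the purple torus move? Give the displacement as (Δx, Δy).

(0.6, -2.4)

The purple torus was at about (1.0, 3.3) and moved to about (1.6, 0.9).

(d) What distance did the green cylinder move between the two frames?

0.7

The green cylinder was near (3.2, 2.3) before and (2.8, 2.9) after, so it travelled √(0.4² + 0.6²) ≈ 0.7 units.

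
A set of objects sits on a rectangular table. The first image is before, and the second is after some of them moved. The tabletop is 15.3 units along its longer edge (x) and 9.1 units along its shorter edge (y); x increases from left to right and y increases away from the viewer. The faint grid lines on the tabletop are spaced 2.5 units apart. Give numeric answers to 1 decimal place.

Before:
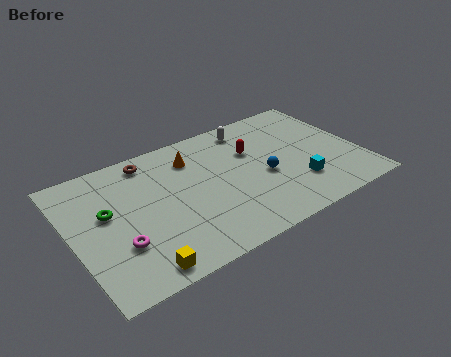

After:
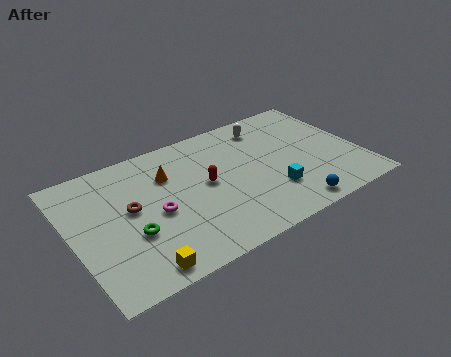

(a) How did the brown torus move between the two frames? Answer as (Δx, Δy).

(-1.4, -2.9)

From the two frames, the brown torus sits at roughly (4.5, 7.9) before and (3.1, 5.0) after.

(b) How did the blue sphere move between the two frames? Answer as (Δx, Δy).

(0.9, -2.9)

The blue sphere was at about (10.1, 3.9) and moved to about (11.0, 1.0).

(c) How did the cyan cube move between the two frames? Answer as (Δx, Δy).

(-1.4, 0.1)

The cyan cube started near (11.7, 2.5) and ended near (10.3, 2.6).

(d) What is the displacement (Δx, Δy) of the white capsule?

(0.9, -0.3)

The white capsule started near (10.0, 7.8) and ended near (10.9, 7.5).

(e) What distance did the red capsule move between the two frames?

3.0

The red capsule was near (9.8, 6.0) before and (7.1, 4.8) after, so it travelled √(2.7² + 1.2²) ≈ 3.0 units.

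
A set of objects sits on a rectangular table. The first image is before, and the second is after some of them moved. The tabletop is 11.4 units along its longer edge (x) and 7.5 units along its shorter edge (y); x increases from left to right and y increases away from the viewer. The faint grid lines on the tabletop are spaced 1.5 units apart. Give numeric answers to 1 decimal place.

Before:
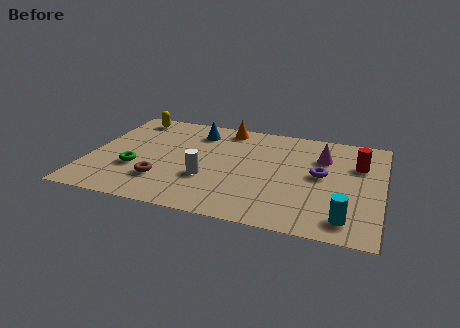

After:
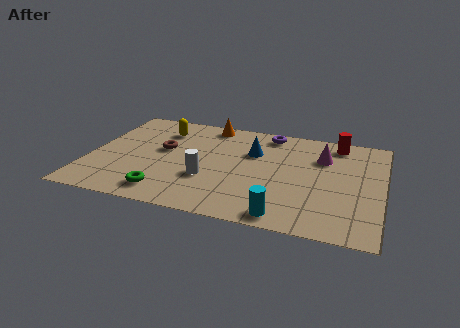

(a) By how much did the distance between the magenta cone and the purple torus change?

+1.3

The distance was about 1.3 in the first image and 2.6 in the second, so they moved 1.3 units further apart.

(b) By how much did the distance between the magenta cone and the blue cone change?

-2.3

The distance was about 5.0 in the first image and 2.7 in the second, so they moved 2.3 units closer together.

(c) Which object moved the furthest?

the purple torus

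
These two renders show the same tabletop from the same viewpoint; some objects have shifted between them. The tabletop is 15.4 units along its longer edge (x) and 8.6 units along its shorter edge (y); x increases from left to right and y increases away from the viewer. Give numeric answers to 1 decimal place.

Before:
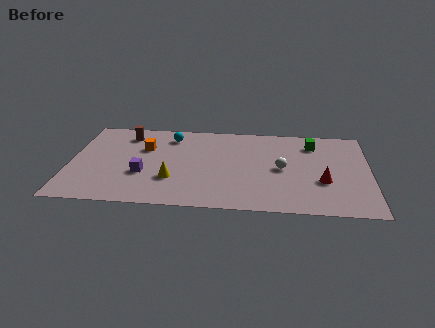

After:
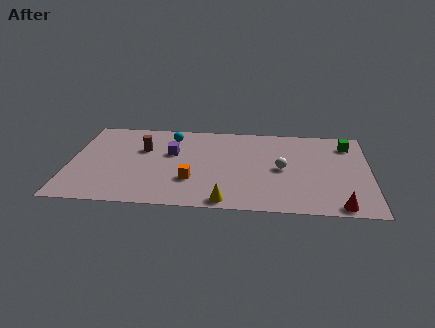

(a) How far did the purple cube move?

2.6

From (3.8, 3.1) to (5.2, 5.3), the purple cube covered √(1.4² + 2.2²) ≈ 2.6 units.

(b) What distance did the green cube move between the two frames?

1.8

From (12.5, 6.8) to (14.3, 6.9), the green cube covered √(1.8² + 0.1²) ≈ 1.8 units.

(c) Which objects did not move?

the white sphere and the cyan sphere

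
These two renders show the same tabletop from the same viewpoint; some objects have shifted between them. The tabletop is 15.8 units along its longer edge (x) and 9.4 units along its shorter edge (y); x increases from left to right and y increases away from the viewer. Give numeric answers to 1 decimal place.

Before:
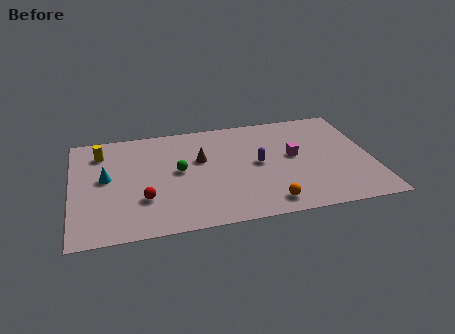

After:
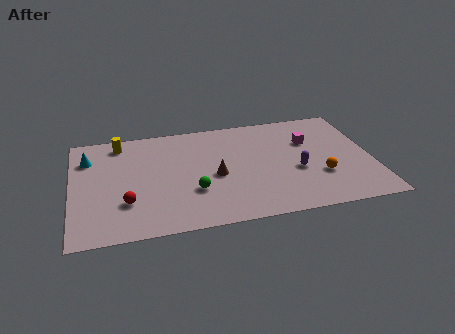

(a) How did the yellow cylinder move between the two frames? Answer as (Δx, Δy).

(1.0, 0.7)

The yellow cylinder was at about (1.6, 7.4) and moved to about (2.6, 8.1).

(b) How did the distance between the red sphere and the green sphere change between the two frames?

+0.7

The distance was about 2.8 in the first image and 3.5 in the second, so they moved 0.7 units further apart.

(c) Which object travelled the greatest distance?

the orange sphere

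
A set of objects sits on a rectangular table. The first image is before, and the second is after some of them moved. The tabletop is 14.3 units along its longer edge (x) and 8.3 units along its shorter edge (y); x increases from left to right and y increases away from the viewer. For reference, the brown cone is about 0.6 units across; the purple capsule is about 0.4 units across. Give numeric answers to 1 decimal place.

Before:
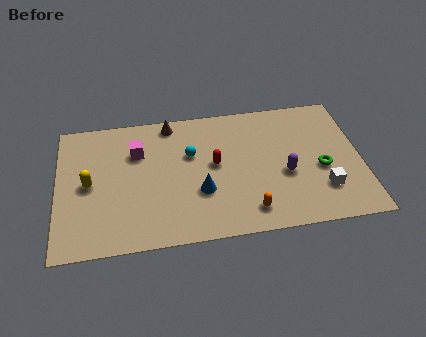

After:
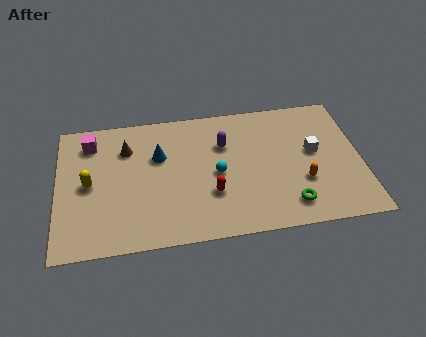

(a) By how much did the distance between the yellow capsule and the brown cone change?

-2.4

They were about 5.1 units apart before and 2.7 after — 2.4 units closer together.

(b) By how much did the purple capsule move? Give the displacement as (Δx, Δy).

(-2.8, 2.3)

The purple capsule started near (10.7, 3.4) and ended near (7.9, 5.7).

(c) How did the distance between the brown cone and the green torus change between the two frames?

+0.8

Before: roughly 8.0 units apart; after: 8.8. That's 0.8 units further apart.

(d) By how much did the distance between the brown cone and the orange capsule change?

+1.9

Before: roughly 6.9 units apart; after: 8.8. That's 1.9 units further apart.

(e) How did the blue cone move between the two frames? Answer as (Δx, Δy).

(-1.9, 2.5)

From the two frames, the blue cone sits at roughly (6.7, 2.9) before and (4.8, 5.4) after.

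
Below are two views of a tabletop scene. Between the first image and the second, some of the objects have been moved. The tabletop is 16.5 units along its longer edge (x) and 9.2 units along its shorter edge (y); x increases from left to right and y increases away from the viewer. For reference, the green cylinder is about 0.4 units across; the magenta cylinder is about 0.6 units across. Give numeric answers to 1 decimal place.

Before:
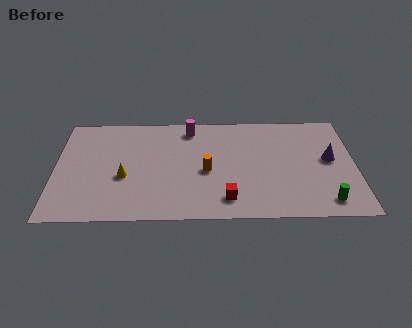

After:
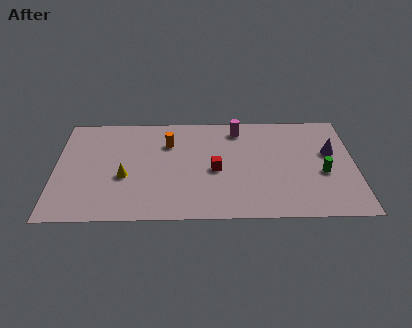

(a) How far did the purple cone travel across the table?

0.6

From (15.1, 5.0) to (15.2, 5.6), the purple cone covered √(0.1² + 0.6²) ≈ 0.6 units.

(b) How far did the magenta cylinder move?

2.7

From (7.4, 7.9) to (10.1, 7.8), the magenta cylinder covered √(2.7² + 0.1²) ≈ 2.7 units.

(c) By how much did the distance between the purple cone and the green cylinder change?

-1.7

They were about 3.6 units apart before and 1.9 after — 1.7 units closer together.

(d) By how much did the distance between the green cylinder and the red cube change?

+0.5

They were about 5.4 units apart before and 5.9 after — 0.5 units further apart.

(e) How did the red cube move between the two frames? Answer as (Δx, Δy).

(-0.6, 2.5)

The red cube was at about (9.4, 1.7) and moved to about (8.8, 4.2).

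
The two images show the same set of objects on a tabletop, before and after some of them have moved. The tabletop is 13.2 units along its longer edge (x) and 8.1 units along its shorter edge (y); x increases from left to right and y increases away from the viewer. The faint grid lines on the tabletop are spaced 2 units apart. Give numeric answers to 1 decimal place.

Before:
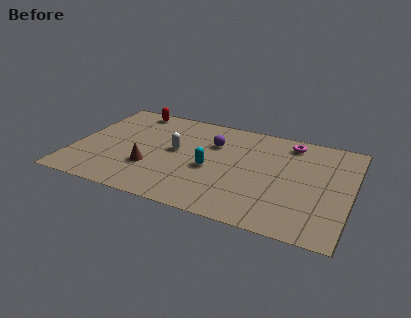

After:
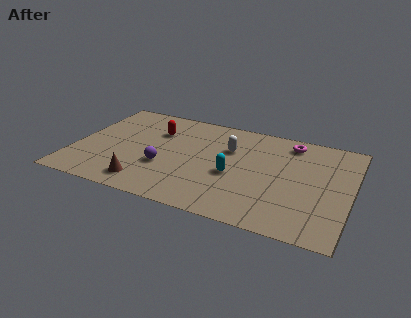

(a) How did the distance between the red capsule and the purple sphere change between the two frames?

-1.6

They were about 4.5 units apart before and 2.9 after — 1.6 units closer together.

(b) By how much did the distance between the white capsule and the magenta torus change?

-2.7

They were about 5.9 units apart before and 3.2 after — 2.7 units closer together.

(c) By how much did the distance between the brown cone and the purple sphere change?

-2.3

They were about 4.0 units apart before and 1.7 after — 2.3 units closer together.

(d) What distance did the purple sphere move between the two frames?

3.4

From (6.5, 5.6) to (4.4, 2.9), the purple sphere covered √(2.1² + 2.7²) ≈ 3.4 units.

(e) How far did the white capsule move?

2.7

The white capsule was near (4.8, 4.4) before and (7.3, 5.4) after, so it travelled √(2.5² + 1.0²) ≈ 2.7 units.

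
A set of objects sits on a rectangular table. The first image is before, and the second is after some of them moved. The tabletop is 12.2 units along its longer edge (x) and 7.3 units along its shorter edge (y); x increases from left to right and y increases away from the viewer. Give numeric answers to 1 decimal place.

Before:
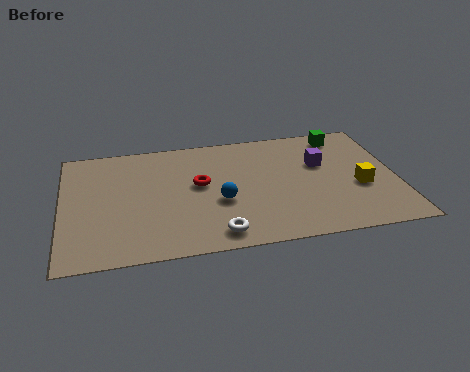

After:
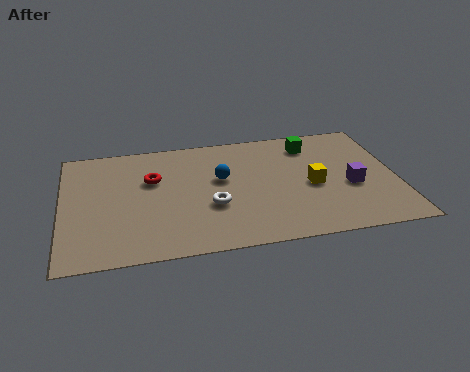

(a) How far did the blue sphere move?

1.4

The blue sphere moved from about (5.7, 2.9) to (5.8, 4.3), a distance of √(0.1² + 1.4²) ≈ 1.4.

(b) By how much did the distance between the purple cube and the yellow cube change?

-0.7

Before: roughly 2.1 units apart; after: 1.4. That's 0.7 units closer together.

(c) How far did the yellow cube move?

1.7

The yellow cube moved from about (10.8, 2.9) to (9.1, 3.3), a distance of √(1.7² + 0.4²) ≈ 1.7.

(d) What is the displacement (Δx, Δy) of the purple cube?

(1.0, -1.6)

The purple cube was at about (9.5, 4.6) and moved to about (10.5, 3.0).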